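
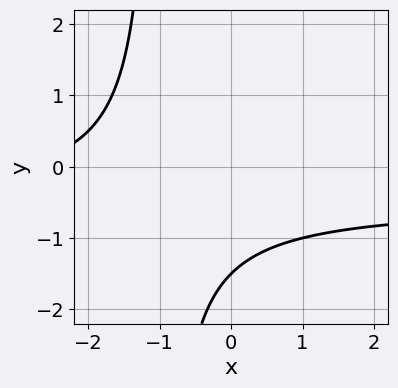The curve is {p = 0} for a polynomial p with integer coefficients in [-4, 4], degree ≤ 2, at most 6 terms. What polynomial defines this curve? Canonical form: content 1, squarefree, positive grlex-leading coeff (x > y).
2*x*y + x + 2*y + 3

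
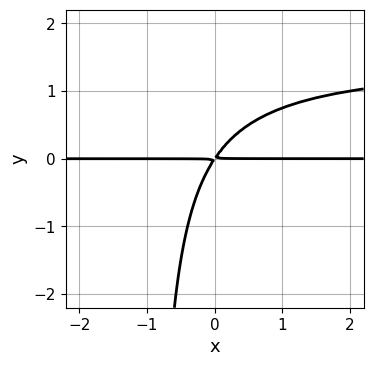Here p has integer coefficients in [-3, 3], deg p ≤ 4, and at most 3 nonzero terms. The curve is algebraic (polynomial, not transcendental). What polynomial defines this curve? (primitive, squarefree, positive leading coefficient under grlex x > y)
2*x*y^2 - 3*x*y + 2*y^2

First, degree: a generic line meets the curve in up to 3 points, so deg p = 3.
Next, observable constraints: every point of the x-axis in the box is on the curve.
Finally, assembling these constraints gives the stated polynomial.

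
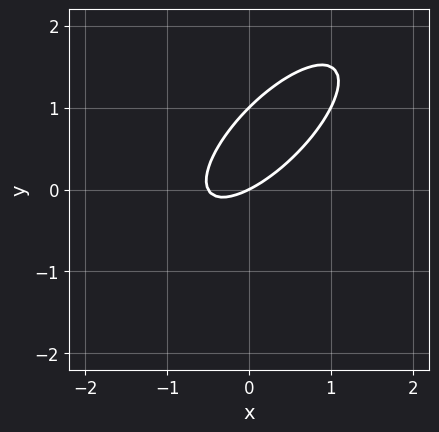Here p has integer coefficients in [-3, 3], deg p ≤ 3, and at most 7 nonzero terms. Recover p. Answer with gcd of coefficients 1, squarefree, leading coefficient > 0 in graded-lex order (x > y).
The degree is 2 — no degree-1 curve has this shape.
From the visible intercepts: the y-axis gridline crossings are at y ∈ {0, 1}; one x-axis crossing is at x = 0.
Solving for integer coefficients yields p as stated.

2*x^2 - 3*x*y + 2*y^2 + x - 2*y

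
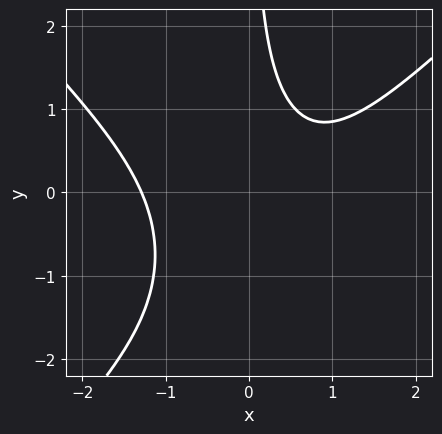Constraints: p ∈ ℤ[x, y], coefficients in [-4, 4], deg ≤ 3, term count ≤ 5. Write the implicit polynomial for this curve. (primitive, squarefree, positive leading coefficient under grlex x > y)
(a) The degree is 3 — no degree-2 curve has this shape.
(b) Observable constraints: it misses every integer gridline on the y-axis.
(c) These observations pin down the coefficients.

2*x^3 - 2*x*y^2 - 3*x*y - x + 3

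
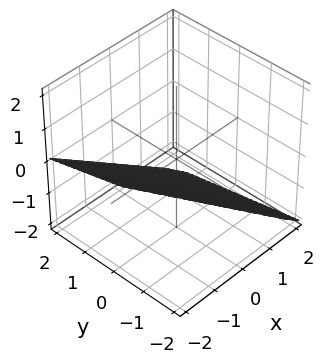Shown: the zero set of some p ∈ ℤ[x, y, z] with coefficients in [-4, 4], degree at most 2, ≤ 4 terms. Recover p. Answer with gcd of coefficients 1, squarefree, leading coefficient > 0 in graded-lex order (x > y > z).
2*x + y + 2*z + 2

1. The degree is 1 — the surface is flat (a plane).
2. Reading off the gridlines: one z-axis crossing is at z = -1; it crosses the y-axis at the gridline y = -2.
3. Assembling these constraints gives the stated polynomial. Check: (-1, 0, 0) on the x-axis lies on the surface, and p(-1, 0, 0) = 0. ✓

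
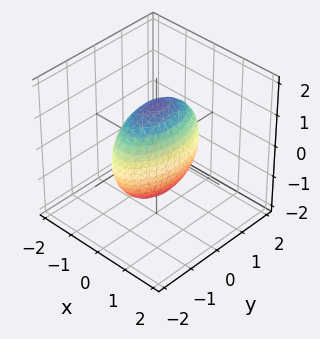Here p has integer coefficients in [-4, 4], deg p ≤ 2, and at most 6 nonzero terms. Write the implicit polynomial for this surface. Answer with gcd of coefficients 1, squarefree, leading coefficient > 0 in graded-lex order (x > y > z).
3*x^2 + y^2 + z^2 - 2

(a) deg p = 2. Bounded and convex; a quadric.
(b) Symmetries: it's symmetric under y → −y, forcing even powers of y; it's symmetric under x → −x, forcing even powers of x; the z ↦ −z reflection is a symmetry, so z appears only in even powers.
(c) Together with the visible shape, these determine p as stated.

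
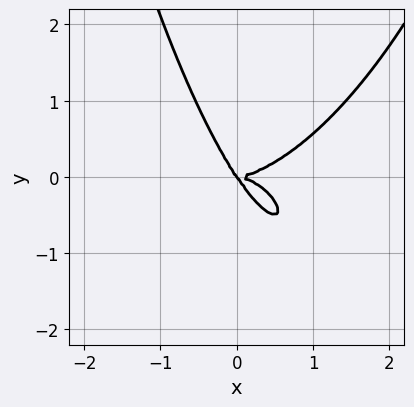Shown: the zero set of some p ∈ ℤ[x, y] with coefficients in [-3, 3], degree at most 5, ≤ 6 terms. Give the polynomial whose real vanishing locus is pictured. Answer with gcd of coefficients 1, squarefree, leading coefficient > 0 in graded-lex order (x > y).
x^4 + x^2*y^2 - 3*x*y^2 - 2*y^3

First, the degree is 4 — the shape is more complex than any degree-3 curve.
Next, checking where it meets the axes: one y-axis crossing is at y = 0; it meets the x-axis at x = 0 (among the integer gridlines).
Finally, putting this together gives p.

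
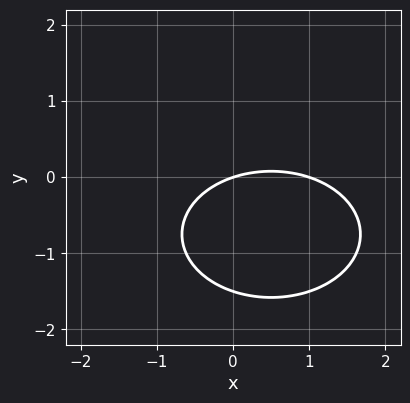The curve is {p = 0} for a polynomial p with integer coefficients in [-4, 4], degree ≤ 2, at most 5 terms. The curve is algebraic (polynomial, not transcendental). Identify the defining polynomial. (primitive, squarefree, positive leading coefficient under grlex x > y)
x^2 + 2*y^2 - x + 3*y

1. Degree: no degree-1 curve has this shape, so deg p = 2.
2. Reading off the gridlines: one y-axis crossing is at y = 0; the x-axis gridline crossings are at x ∈ {0, 1}.
3. Solving for integer coefficients yields p as stated.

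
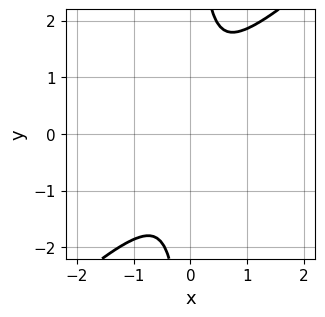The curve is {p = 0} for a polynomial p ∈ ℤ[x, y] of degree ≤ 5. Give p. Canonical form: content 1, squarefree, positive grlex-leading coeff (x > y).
deg p = 4.
Putting this together gives p.

3*x^2*y^2 - 3*x*y^3 + 2*x^2 + 2*y^2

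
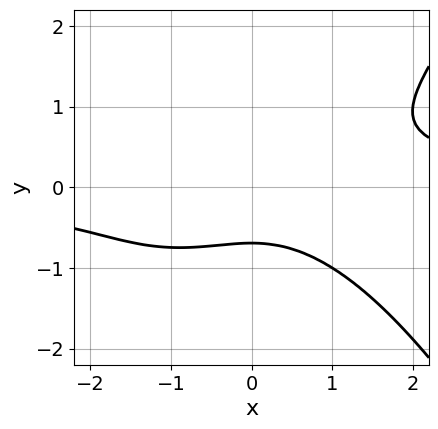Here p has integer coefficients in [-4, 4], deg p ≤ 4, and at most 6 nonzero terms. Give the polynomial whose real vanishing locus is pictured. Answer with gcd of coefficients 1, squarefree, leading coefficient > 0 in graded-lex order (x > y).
1. Degree: the shape is more complex than any degree-3 curve, so deg p = 4.
2. Reading off the gridlines: no x-intercept at any integer in the box.
3. The integer polynomial consistent with all of this is the stated p.

x^3*y - 3*y^3 - x^2 - 1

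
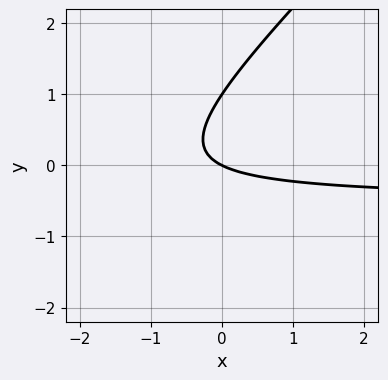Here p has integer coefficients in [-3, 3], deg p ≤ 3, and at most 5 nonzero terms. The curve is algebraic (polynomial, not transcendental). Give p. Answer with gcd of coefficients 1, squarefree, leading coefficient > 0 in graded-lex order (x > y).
The degree is 2 — no degree-1 curve has this shape.
Against the integer gridlines: among the integer gridlines, it crosses the y-axis at y ∈ {0, 1}; it crosses the x-axis at the gridline x = 0.
Matching integer coefficients to the picture gives p.

2*x*y - 2*y^2 + x + 2*y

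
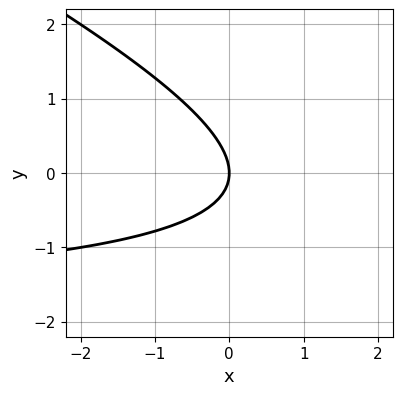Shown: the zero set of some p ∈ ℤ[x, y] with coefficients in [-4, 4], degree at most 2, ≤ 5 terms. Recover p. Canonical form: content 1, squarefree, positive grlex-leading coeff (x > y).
1. deg p = 2.
2. From the visible intercepts: it crosses the y-axis at the gridline y = 0; it crosses the x-axis at the gridline x = 0.
3. The integer polynomial consistent with all of this is the stated p.

x*y + 2*y^2 + 2*x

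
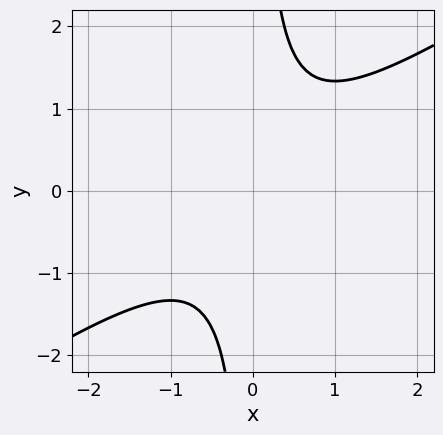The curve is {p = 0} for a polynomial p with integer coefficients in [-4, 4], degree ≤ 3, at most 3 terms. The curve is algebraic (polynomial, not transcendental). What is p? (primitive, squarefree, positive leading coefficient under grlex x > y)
2*x^2 - 3*x*y + 2

1. The degree is 2 — the shape is more complex than any degree-1 curve.
2. From the axis intercepts and sections: no x-intercept at any integer in the box; no y-intercept at any integer in the box.
3. Assembling these constraints gives the stated polynomial.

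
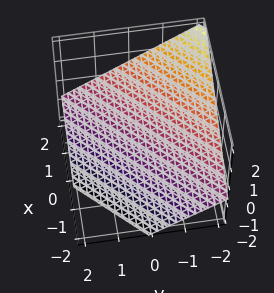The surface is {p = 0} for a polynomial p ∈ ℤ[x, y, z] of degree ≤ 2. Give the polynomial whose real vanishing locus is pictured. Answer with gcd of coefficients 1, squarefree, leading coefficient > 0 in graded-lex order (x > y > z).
2*x - 2*y - 3*z - 2

Degree: the surface is flat (a plane), so deg p = 1.
Observable constraints: it meets the x-axis at x = 1 (among the integer gridlines); it crosses the y-axis at the gridline y = -1.
Solving for integer coefficients yields p as stated.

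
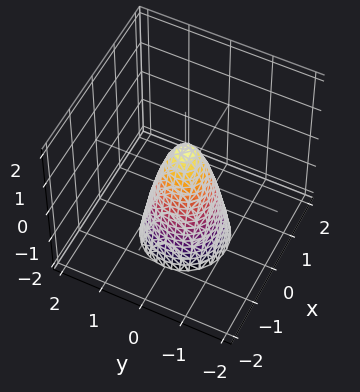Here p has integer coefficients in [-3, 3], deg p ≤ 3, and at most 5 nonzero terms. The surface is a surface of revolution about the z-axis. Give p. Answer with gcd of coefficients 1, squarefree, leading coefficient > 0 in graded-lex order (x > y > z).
3*x^2 + 3*y^2 + z - 1

(a) The degree is 2 — the shape is more complex than any degree-1 surface.
(b) Symmetries: rotational symmetry about the z-axis ⇒ p depends on x, y only through x² + y².
(c) Against the integer gridlines: it meets the z-axis at z = 1 (among the integer gridlines); a circular section at z = 0 has radius between 0 and 1.
(d) Assembling these constraints gives the stated polynomial.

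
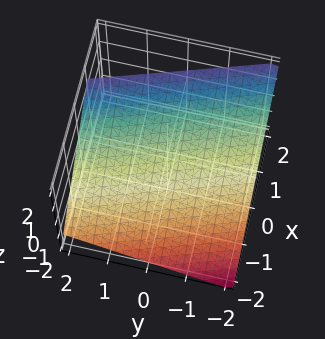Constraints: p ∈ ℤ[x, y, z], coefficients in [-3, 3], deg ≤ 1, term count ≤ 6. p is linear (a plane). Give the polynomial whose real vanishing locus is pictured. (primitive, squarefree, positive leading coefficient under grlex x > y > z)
3*x + y - 3*z + 2

First, the degree is 1 — every cross-section is a straight line — this is a plane.
Next, from the axis intercepts and sections: it crosses the y-axis at the gridline y = -2.
Finally, matching integer coefficients to the picture gives p.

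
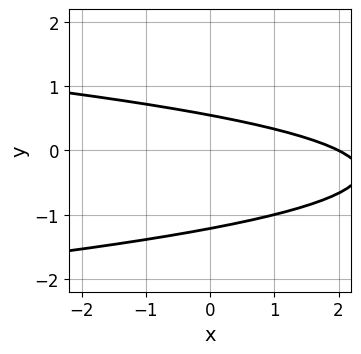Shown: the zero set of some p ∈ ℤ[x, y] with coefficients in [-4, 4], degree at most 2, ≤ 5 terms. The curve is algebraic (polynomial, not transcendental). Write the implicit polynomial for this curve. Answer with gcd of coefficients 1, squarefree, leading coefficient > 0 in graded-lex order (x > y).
3*y^2 + x + 2*y - 2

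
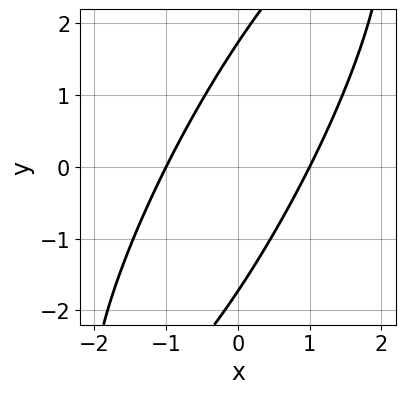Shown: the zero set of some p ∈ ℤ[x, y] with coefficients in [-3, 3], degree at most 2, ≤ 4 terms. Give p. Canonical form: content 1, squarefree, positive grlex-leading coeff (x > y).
3*x^2 - 3*x*y + y^2 - 3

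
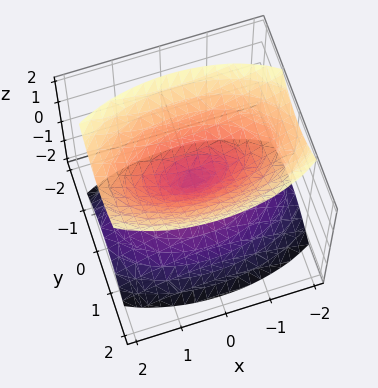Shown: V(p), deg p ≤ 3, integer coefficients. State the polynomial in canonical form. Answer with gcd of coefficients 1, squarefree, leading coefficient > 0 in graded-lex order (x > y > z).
x^2 + 3*y^2 - 2*z^2

There are 2 components.
Degree: a double cone through the origin; a quadric, so deg p = 2.
Symmetries: the x ↦ −x reflection is a symmetry, so x appears only in even powers; it's symmetric under y → −y, forcing even powers of y; it's symmetric under z → −z, forcing even powers of z.
Reading off the gridlines: one y-axis crossing is at y = 0; it meets the x-axis at x = 0 (among the integer gridlines).
Matching integer coefficients to the picture gives p.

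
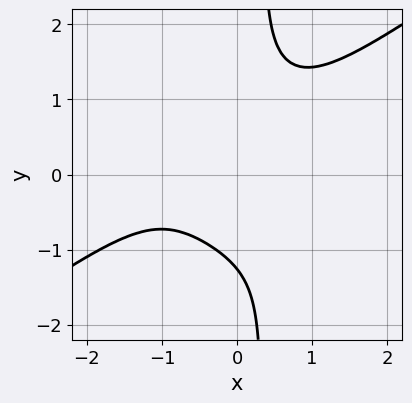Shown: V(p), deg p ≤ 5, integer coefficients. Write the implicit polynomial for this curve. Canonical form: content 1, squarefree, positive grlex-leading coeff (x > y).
1. The degree is 4 — the shape is more complex than any degree-3 curve.
2. From the visible intercepts: it misses every integer gridline on the x-axis.
3. Solving for integer coefficients yields p as stated.

x^4 - 3*x*y^3 + 2*x^2*y + y^3 + 2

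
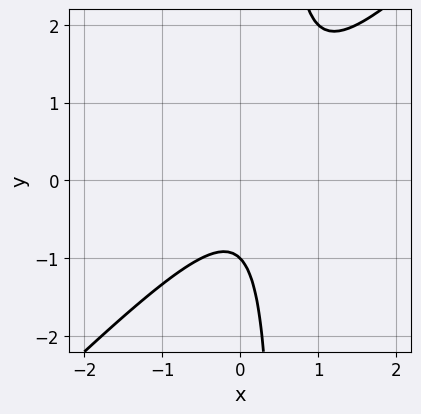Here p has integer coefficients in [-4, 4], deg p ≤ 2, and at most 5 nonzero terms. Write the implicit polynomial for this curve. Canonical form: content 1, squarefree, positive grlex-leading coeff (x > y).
deg p = 2. The shape is more complex than any degree-1 curve.
Reading off the gridlines: it meets the y-axis at y = -1 (among the integer gridlines); the curve avoids every integer x-axis point in the box.
Putting this together gives p.

2*x^2 - 2*x*y - x + y + 1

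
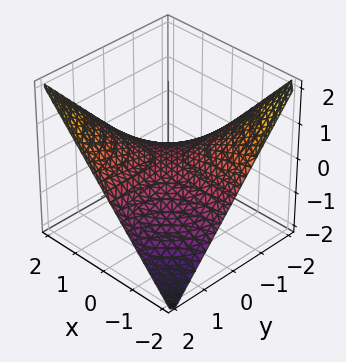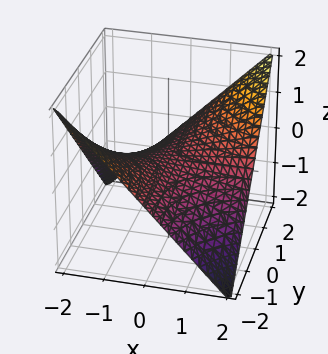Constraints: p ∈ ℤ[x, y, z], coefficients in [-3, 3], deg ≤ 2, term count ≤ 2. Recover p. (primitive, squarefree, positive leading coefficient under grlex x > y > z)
x*y - 2*z

First, deg p = 2. A hyperbolic paraboloid; a quadric.
Next, observable constraints: the visible y-axis segment lies entirely on the surface; the visible x-axis segment lies entirely on the surface.
Finally, matching integer coefficients to the picture gives p.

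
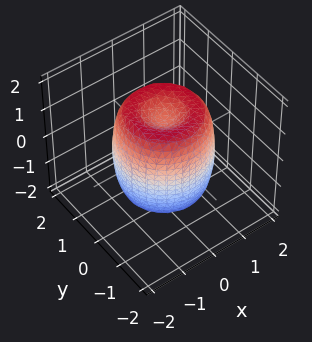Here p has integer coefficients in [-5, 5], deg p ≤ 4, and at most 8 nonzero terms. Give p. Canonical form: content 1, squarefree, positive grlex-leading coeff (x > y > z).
2*x^4 + 4*x^2*y^2 + 2*y^4 - 3*x^2 - 3*y^2 + z^2 - 1

(a) deg p = 4. A generic line meets the surface in up to 4 points.
(b) Symmetries: the z-axis is an axis of rotation, so x and y enter only as x² + y².
(c) Checking where it meets the axes: among the integer gridlines, it crosses the z-axis at z ∈ {-1, 1}; a circular section at z = 0 has radius between 1 and 2.
(d) Matching integer coefficients to the picture gives p.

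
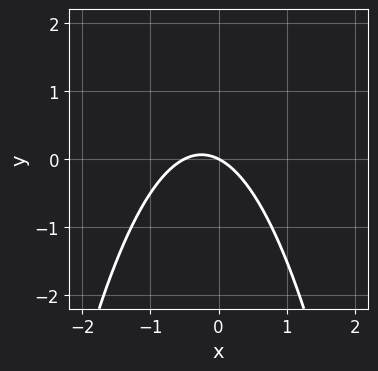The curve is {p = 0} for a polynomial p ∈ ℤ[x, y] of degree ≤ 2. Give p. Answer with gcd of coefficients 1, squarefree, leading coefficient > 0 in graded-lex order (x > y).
First, the degree is 2 — a generic line meets the curve in up to 2 points.
Then, from the visible intercepts: one y-axis crossing is at y = 0; one x-axis crossing is at x = 0.
Finally, matching integer coefficients to the picture gives p.

2*x^2 + x + 2*y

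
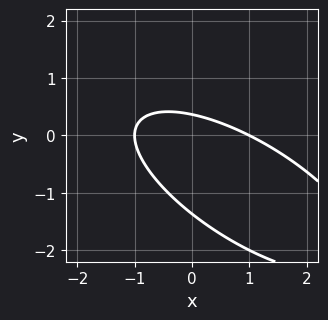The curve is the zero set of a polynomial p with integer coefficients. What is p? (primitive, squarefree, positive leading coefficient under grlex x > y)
x^2 + 2*x*y + 2*y^2 + 2*y - 1

(a) The degree is 2 — the shape is more complex than any degree-1 curve.
(b) From the visible intercepts: among the integer gridlines, it crosses the x-axis at x ∈ {-1, 1}.
(c) Together with the visible shape, these determine p as stated.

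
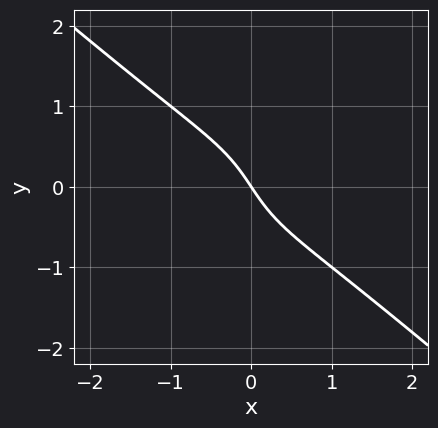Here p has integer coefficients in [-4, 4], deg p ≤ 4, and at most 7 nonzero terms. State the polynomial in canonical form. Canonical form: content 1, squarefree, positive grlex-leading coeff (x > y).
(a) The degree is 3 — the shape is more complex than any degree-2 curve.
(b) Observable constraints: one y-axis crossing is at y = 0; it crosses the x-axis at the gridline x = 0.
(c) Putting this together gives p.

2*x^3 - x*y^2 + 2*y^3 + 3*x + 2*y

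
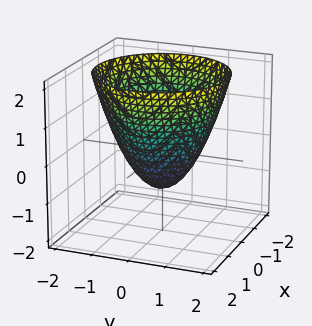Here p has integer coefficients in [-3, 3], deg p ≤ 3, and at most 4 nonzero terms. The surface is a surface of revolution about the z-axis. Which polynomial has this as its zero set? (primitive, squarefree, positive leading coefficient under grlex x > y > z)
First, degree: no degree-1 surface has this shape, so deg p = 2.
Next, symmetries: rotational symmetry about the z-axis ⇒ p depends on x, y only through x² + y².
Then, reading off the gridlines: the y-axis gridline crossings are at y ∈ {-1, 1}; among the integer gridlines, it crosses the x-axis at x ∈ {-1, 1}; it meets the z-axis at z = -1 (among the integer gridlines); a circular section at z = 2 has radius between 1 and 2.
Finally, solving for integer coefficients yields p as stated.

x^2 + y^2 - z - 1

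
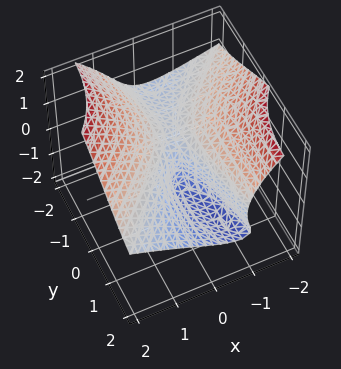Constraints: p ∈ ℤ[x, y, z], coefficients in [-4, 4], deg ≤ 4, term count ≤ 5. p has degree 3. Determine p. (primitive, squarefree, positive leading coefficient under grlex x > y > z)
3*x*y*z + y^2*z + 2*z^3 - 3*x^2 + y

First, degree: a generic line meets the surface in up to 3 points, so deg p = 3.
Next, from the visible intercepts: it meets the x-axis at x = 0 (among the integer gridlines); one z-axis crossing is at z = 0; it meets the y-axis at y = 0 (among the integer gridlines).
Finally, the integer polynomial consistent with all of this is the stated p.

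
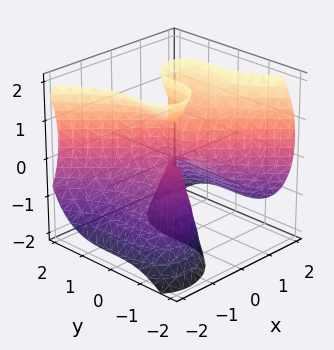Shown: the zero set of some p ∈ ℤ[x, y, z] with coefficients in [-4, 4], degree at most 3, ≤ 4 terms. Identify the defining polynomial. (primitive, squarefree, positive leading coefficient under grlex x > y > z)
x^3 - x*z^2 + y^3 + x*z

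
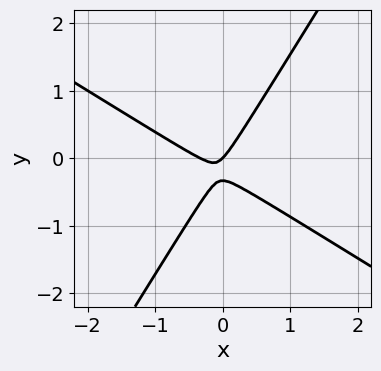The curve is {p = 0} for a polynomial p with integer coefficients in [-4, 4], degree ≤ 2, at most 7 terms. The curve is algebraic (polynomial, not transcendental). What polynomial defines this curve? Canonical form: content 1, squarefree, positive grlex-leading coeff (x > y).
First, the degree is 2 — the shape is more complex than any degree-1 curve.
Next, from the visible intercepts: one x-axis crossing is at x = 0; one y-axis crossing is at y = 0.
Finally, matching integer coefficients to the picture gives p.

3*x^2 + 3*x*y - 3*y^2 + x - y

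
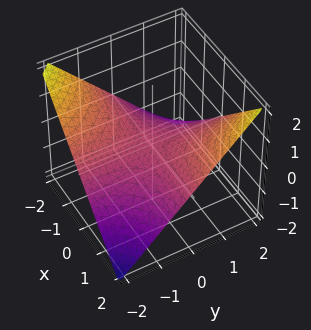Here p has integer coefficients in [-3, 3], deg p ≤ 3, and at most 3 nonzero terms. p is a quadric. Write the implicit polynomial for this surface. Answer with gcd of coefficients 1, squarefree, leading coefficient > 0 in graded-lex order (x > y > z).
x*y - 2*z

First, degree: a saddle surface; a quadric, so deg p = 2.
Next, from the axis intercepts and sections: one z-axis crossing is at z = 0; the visible x-axis segment lies entirely on the surface; the visible y-axis segment lies entirely on the surface.
Finally, assembling these constraints gives the stated polynomial.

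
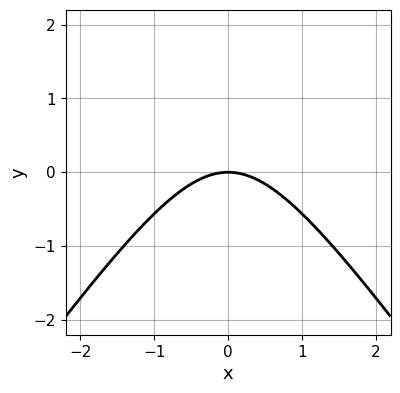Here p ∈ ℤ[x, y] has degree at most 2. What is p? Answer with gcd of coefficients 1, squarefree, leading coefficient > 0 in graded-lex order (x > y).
2*x^2 - y^2 + 3*y

(a) deg p = 2.
(b) Symmetries: the x ↦ −x reflection is a symmetry, so x appears only in even powers.
(c) From the axis intercepts and sections: it meets the x-axis at x = 0 (among the integer gridlines); one y-axis crossing is at y = 0.
(d) These observations pin down the coefficients.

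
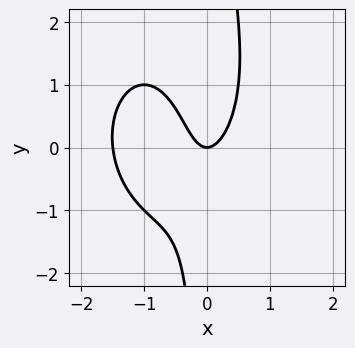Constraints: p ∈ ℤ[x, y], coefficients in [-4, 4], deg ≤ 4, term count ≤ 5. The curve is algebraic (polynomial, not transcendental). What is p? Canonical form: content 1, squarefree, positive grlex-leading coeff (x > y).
2*x^3 + x*y^2 + 3*x^2 - x*y - y

First, degree: a generic line meets the curve in up to 3 points, so deg p = 3.
Then, checking where it meets the axes: it meets the y-axis at y = 0 (among the integer gridlines); it meets the x-axis at x = 0 (among the integer gridlines).
Finally, assembling these constraints gives the stated polynomial.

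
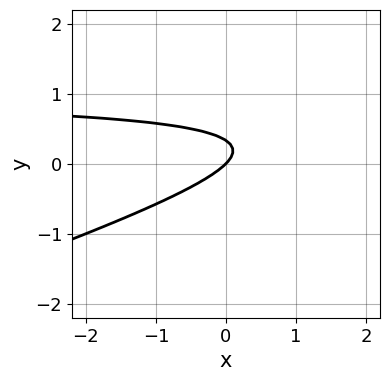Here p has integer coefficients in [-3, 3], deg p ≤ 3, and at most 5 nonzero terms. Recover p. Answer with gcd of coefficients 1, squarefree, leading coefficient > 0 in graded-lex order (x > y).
(a) deg p = 2.
(b) From the visible intercepts: it crosses the x-axis at the gridline x = 0; it crosses the y-axis at the gridline y = 0.
(c) These observations pin down the coefficients.

x*y - 3*y^2 - x + y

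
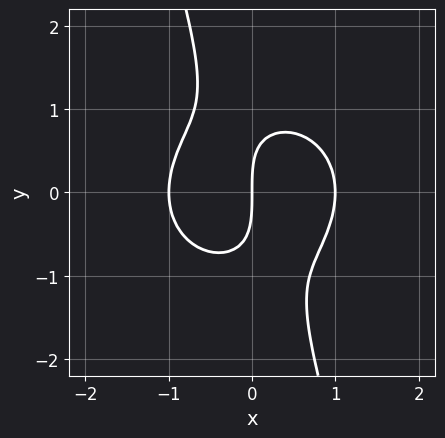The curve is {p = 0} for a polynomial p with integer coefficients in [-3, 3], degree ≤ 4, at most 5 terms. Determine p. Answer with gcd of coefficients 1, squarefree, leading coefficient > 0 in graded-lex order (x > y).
(a) Degree: the shape is more complex than any degree-2 curve, so deg p = 3.
(b) Observable constraints: one y-axis crossing is at y = 0; among the integer gridlines, it crosses the x-axis at x ∈ {-1, 0, 1}.
(c) Assembling these constraints gives the stated polynomial.

3*x^3 + 3*x*y^2 + y^3 - 3*x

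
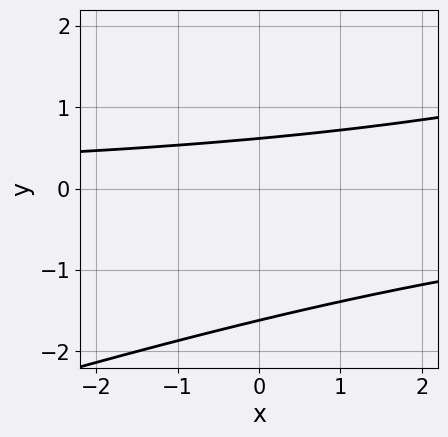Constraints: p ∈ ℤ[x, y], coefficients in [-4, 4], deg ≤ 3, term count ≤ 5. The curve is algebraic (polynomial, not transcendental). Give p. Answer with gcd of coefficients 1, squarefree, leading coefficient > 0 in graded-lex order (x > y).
x*y - 3*y^2 - 3*y + 3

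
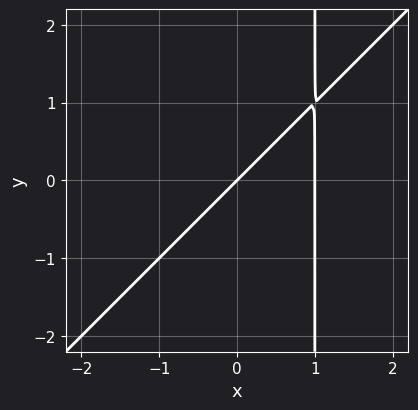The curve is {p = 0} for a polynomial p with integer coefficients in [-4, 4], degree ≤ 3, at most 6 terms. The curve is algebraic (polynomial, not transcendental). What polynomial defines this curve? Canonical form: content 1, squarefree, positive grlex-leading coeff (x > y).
x^2 - x*y - x + y

First, degree: the shape is more complex than any degree-1 curve, so deg p = 2.
Next, reading off the gridlines: it meets the y-axis at y = 0 (among the integer gridlines); the x-axis gridline crossings are at x ∈ {0, 1}.
Finally, the integer polynomial consistent with all of this is the stated p.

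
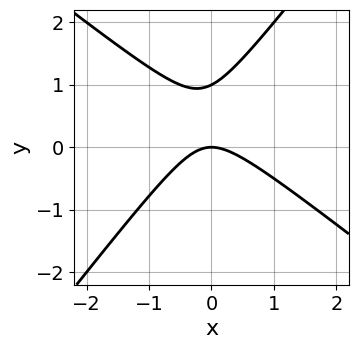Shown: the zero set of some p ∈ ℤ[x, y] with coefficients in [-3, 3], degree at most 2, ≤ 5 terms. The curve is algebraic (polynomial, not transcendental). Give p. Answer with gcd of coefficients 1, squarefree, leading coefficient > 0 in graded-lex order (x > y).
deg p = 2.
Observable constraints: it crosses the x-axis at the gridline x = 0; among the integer gridlines, it crosses the y-axis at y ∈ {0, 1}.
Matching integer coefficients to the picture gives p.

2*x^2 + x*y - 2*y^2 + 2*y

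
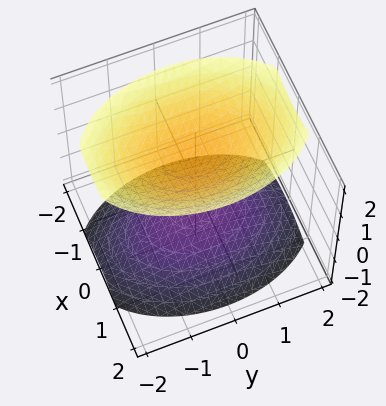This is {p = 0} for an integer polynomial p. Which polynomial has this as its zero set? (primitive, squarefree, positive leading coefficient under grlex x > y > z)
2*x^2 + y^2 - 2*z^2 + 3

(a) I count 2 distinct pieces. They look like related sheets of one shape, so recover p as a whole.
(b) deg p = 2. Two separate bowl-shaped sheets opening away from each other; a quadric.
(c) Symmetries: mirror symmetry z ↦ −z ⇒ only even powers of z; it's symmetric under x → −x, forcing even powers of x; mirror symmetry y ↦ −y ⇒ only even powers of y.
(d) From the visible intercepts: it misses every integer gridline on the y-axis; it misses every integer gridline on the x-axis.
(e) Matching integer coefficients to the picture gives p.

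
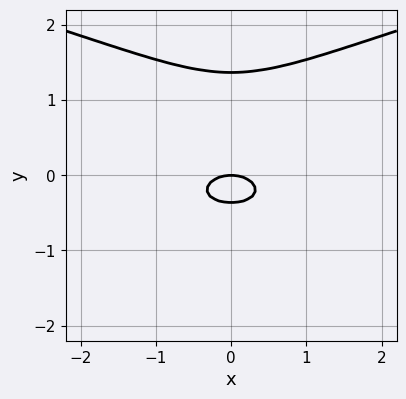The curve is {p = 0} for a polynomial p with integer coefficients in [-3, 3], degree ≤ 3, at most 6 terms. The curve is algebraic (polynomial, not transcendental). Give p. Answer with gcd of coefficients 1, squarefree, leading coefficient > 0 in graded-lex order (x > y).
First, degree: a generic line meets the curve in up to 3 points, so deg p = 3.
Then, symmetries: the x ↦ −x reflection is a symmetry, so x appears only in even powers.
Next, checking where it meets the axes: it meets the y-axis at y = 0 (among the integer gridlines); it crosses the x-axis at the gridline x = 0.
Finally, solving for integer coefficients yields p as stated.

2*y^3 - x^2 - 2*y^2 - y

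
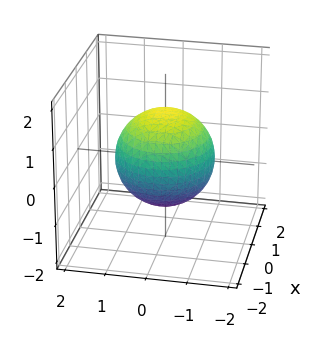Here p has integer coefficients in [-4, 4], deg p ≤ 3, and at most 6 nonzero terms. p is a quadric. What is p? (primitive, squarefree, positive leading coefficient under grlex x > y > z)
2*x^2 + 2*y^2 + 2*z^2 - 3

(a) Degree: bounded and convex; a quadric, so deg p = 2.
(b) Symmetries: the surface is invariant under rotation about z: p = q(x² + y², z); the z ↦ −z reflection is a symmetry, so z appears only in even powers.
(c) Checking where it meets the axes: a circular section at z = 0 has radius between 1 and 2.
(d) Fitting integer coefficients to these (and the overall shape) gives p.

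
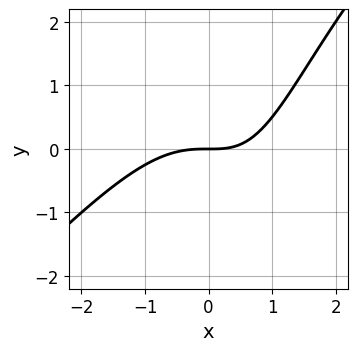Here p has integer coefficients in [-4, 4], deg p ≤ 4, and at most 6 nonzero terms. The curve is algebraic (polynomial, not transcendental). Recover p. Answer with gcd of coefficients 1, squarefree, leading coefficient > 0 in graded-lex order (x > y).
x^3 - x^2*y + x*y - 2*y

(a) The degree is 3 — the shape is more complex than any degree-2 curve.
(b) Against the integer gridlines: it meets the x-axis at x = 0 (among the integer gridlines); it crosses the y-axis at the gridline y = 0.
(c) Assembling these constraints gives the stated polynomial.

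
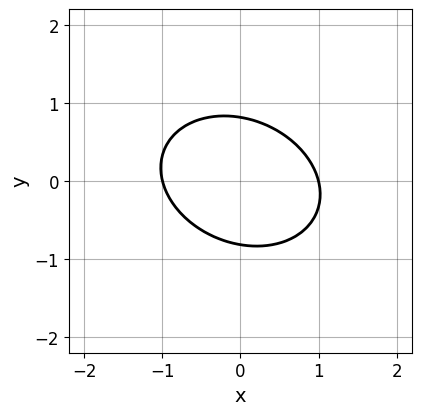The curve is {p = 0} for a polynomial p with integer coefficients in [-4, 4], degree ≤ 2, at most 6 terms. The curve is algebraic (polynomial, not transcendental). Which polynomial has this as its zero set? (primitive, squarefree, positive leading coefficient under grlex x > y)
(a) deg p = 2. A generic line meets the curve in up to 2 points.
(b) From the axis intercepts and sections: the x-axis gridline crossings are at x ∈ {-1, 1}.
(c) The integer polynomial consistent with all of this is the stated p.

2*x^2 + x*y + 3*y^2 - 2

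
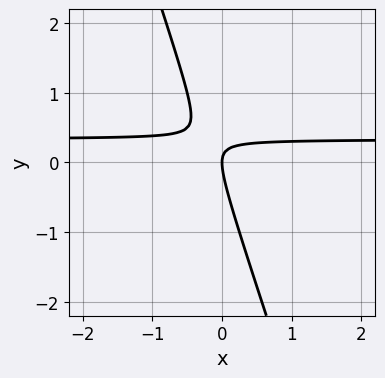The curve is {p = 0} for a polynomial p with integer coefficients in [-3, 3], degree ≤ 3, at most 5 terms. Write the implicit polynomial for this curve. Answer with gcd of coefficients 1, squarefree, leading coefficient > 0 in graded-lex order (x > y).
3*x*y + y^2 - x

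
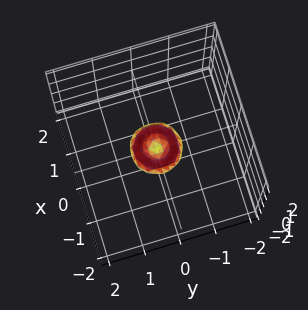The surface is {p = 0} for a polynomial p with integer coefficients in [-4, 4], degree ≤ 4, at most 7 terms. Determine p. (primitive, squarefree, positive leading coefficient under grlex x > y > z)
First, degree: the shape is more complex than any degree-3 surface, so deg p = 4.
Next, symmetries: rotational symmetry about the z-axis ⇒ p depends on x, y only through x² + y².
Next, reading off the gridlines: a circular section at z = 0 has radius between 0 and 1; it crosses the y-axis at the gridline y = 0; it crosses the z-axis at the gridline z = 0; one x-axis crossing is at x = 0.
Finally, solving for integer coefficients yields p as stated.

2*x^4 + 4*x^2*y^2 + 2*y^4 - x^2 - y^2 + 2*z^2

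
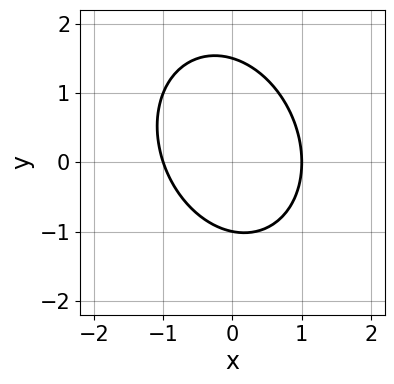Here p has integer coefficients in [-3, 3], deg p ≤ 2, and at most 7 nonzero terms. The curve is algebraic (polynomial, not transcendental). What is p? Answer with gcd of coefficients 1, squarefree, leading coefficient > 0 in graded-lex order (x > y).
3*x^2 + x*y + 2*y^2 - y - 3

The degree is 2 — the shape is more complex than any degree-1 curve.
From the visible intercepts: the x-axis gridline crossings are at x ∈ {-1, 1}; it crosses the y-axis at the gridline y = -1.
Putting this together gives p.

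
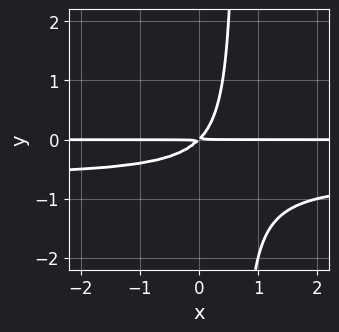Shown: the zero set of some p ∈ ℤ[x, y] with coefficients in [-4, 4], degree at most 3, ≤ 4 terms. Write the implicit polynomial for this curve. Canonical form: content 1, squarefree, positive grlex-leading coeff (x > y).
3*x*y^2 + 2*x*y - 2*y^2

1. deg p = 3. The shape is more complex than any degree-2 curve.
2. Checking where it meets the axes: the visible x-axis segment lies entirely on the curve.
3. Assembling these constraints gives the stated polynomial.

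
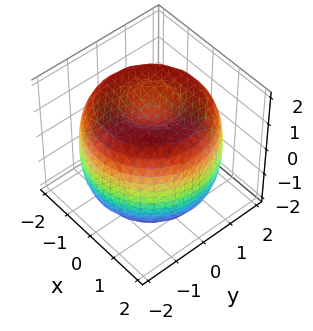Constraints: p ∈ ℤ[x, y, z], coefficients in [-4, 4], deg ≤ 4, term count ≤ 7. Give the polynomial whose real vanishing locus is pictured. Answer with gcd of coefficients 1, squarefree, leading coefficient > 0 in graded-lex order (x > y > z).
deg p = 4. No degree-3 surface has this shape.
By symmetry, the surface is invariant under rotation about z: p = q(x² + y², z).
Against the integer gridlines: a circular section at z = 0 has radius between 1 and 2.
Putting this together gives p.

x^4 + 2*x^2*y^2 + y^4 - 3*x^2 - 3*y^2 + 2*z^2 - 3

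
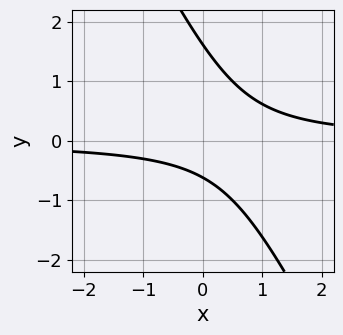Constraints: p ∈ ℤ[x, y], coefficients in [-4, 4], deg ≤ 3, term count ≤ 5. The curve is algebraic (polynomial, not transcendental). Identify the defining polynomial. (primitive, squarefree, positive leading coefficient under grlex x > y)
2*x*y + y^2 - y - 1

deg p = 2.
From the axis intercepts and sections: no x-intercept at any integer in the box.
Assembling these constraints gives the stated polynomial.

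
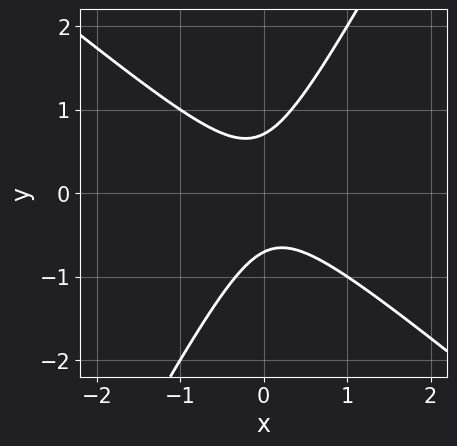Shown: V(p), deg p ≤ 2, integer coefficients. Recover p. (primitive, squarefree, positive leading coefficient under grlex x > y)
3*x^2 + 2*x*y - 2*y^2 + 1

1. Degree: no degree-1 curve has this shape, so deg p = 2.
2. Checking where it meets the axes: the curve avoids every integer x-axis point in the box.
3. The integer polynomial consistent with all of this is the stated p.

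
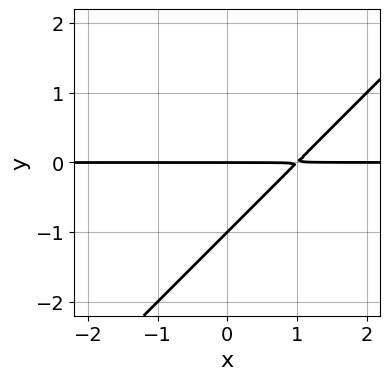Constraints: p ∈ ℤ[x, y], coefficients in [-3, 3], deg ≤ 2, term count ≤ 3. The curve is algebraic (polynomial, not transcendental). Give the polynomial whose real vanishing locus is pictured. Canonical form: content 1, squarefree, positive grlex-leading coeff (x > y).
x*y - y^2 - y

(a) Degree: a generic line meets the curve in up to 2 points, so deg p = 2.
(b) Reading off the gridlines: every point of the x-axis in the box is on the curve; the y-axis gridline crossings are at y ∈ {-1, 0}.
(c) These observations pin down the coefficients.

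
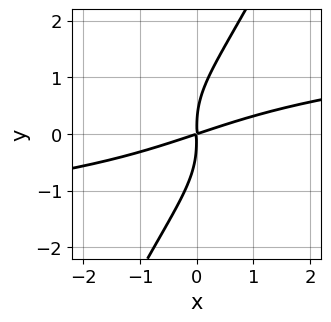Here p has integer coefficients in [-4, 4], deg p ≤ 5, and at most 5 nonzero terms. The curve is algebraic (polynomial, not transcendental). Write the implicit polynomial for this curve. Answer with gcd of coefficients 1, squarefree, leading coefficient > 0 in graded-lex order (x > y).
2*x*y^3 - y^4 - x^2 + 3*x*y

(a) deg p = 4. A generic line meets the curve in up to 4 points.
(b) Putting this together gives p.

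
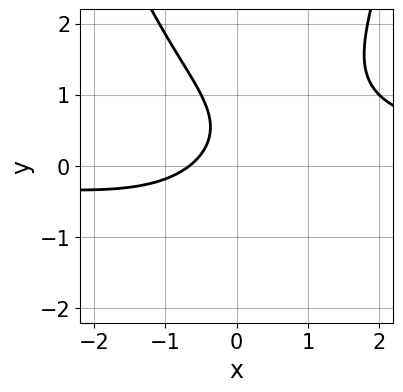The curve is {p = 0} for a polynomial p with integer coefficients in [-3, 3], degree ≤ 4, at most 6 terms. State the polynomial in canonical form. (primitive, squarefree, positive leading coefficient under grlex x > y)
2*x^2*y - 3*y^2 - 3*x + 3*y - 2

(a) The degree is 3 — no degree-2 curve has this shape.
(b) Reading off the gridlines: it misses every integer gridline on the y-axis.
(c) These observations pin down the coefficients.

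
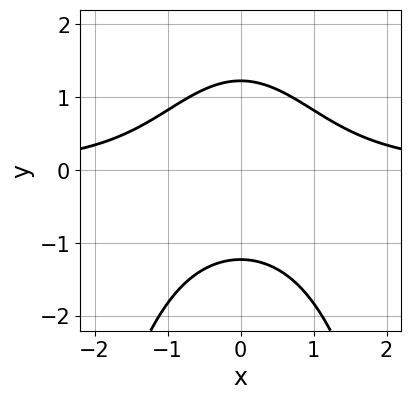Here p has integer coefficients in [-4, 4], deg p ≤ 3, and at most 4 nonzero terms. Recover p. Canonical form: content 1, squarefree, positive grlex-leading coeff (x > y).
2*x^2*y + 2*y^2 - 3

Degree: a generic line meets the curve in up to 3 points, so deg p = 3.
Symmetries: the x ↦ −x reflection is a symmetry, so x appears only in even powers.
From the axis intercepts and sections: it misses every integer gridline on the x-axis.
The integer polynomial consistent with all of this is the stated p.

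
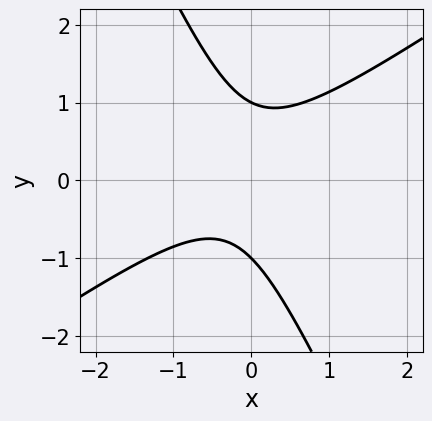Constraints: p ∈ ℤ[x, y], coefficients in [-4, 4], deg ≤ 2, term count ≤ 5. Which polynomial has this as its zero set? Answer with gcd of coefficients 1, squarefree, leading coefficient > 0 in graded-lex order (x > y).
3*x^2 - 3*x*y - 2*y^2 + x + 2

(a) Degree: a generic line meets the curve in up to 2 points, so deg p = 2.
(b) Checking where it meets the axes: no x-intercept at any integer in the box; the y-axis gridline crossings are at y ∈ {-1, 1}.
(c) Assembling these constraints gives the stated polynomial.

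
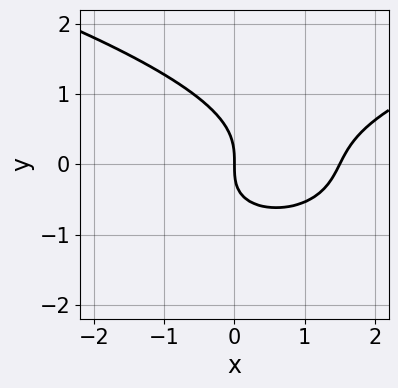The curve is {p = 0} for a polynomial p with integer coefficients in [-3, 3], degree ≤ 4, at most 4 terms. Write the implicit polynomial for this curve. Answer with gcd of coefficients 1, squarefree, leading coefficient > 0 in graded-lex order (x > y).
First, deg p = 3. The shape is more complex than any degree-2 curve.
Then, reading off the gridlines: it crosses the x-axis at the gridline x = 0; it crosses the y-axis at the gridline y = 0.
Finally, together with the visible shape, these determine p as stated.

3*y^3 - 2*x^2 + x*y + 3*x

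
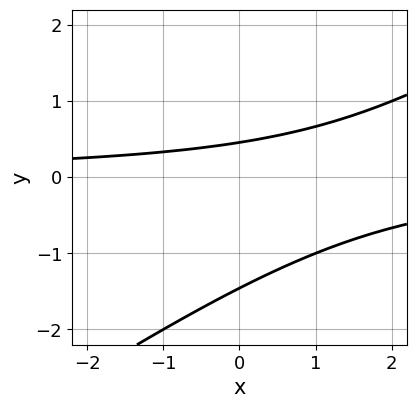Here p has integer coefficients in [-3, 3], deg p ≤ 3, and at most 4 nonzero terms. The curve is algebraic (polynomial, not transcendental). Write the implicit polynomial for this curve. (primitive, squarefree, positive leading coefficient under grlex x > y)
2*x*y - 3*y^2 - 3*y + 2

Degree: a generic line meets the curve in up to 2 points, so deg p = 2.
Checking where it meets the axes: the curve avoids every integer x-axis point in the box.
Fitting integer coefficients to these (and the overall shape) gives p.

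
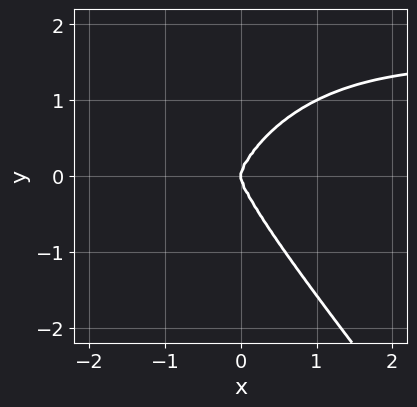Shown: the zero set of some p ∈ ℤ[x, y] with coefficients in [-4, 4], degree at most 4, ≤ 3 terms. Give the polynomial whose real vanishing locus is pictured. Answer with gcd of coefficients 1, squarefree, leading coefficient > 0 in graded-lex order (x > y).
2*x^3*y + y^4 - 3*x^3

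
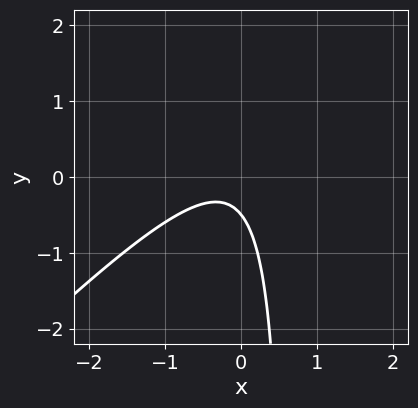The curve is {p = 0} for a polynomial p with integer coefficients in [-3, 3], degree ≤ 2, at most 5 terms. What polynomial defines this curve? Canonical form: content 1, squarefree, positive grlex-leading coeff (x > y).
deg p = 2.
Against the integer gridlines: no x-intercept at any integer in the box.
Assembling these constraints gives the stated polynomial.

3*x^2 - 3*x*y + x + 2*y + 1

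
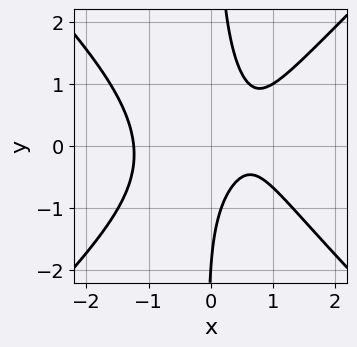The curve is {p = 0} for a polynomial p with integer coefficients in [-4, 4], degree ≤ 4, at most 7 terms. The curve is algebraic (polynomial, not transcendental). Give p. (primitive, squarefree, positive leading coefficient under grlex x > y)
1. Degree: no degree-2 curve has this shape, so deg p = 3.
2. Against the integer gridlines: it crosses the y-axis at the gridline y = -2.
3. Solving for integer coefficients yields p as stated.

3*x^3 - 3*x*y^2 - 3*x + y + 2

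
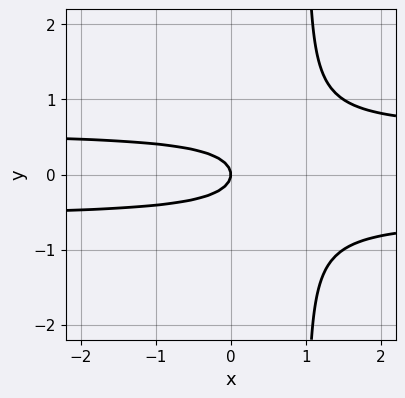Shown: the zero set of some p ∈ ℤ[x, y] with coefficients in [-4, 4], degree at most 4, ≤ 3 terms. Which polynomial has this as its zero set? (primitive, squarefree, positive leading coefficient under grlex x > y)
3*x*y^2 - 3*y^2 - x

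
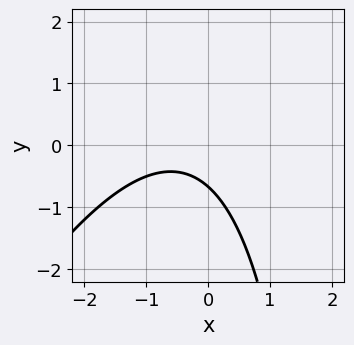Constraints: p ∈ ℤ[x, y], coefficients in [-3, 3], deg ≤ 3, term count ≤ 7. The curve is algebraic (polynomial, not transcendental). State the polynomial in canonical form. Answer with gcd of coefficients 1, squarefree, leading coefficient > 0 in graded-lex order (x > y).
(a) Degree: a generic line meets the curve in up to 2 points, so deg p = 2.
(b) Against the integer gridlines: no x-intercept at any integer in the box.
(c) Putting this together gives p.

2*x^2 - x*y + 2*x + 3*y + 2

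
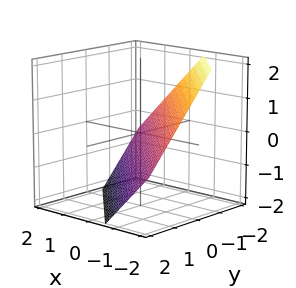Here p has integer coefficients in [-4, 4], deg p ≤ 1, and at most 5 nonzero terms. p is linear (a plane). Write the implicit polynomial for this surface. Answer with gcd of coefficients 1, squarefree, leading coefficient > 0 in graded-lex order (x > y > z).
3*x + 3*y + 3*z + 2

First, the degree is 1 — the surface is flat (a plane).
Finally, solving for integer coefficients yields p as stated.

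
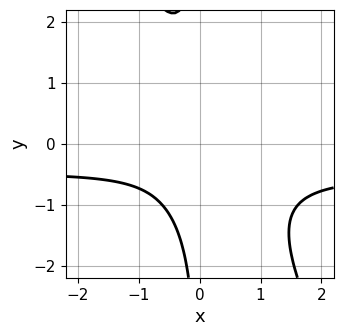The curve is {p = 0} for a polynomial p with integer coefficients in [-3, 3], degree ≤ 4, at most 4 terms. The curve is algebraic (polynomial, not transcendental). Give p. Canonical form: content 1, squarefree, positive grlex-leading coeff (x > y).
1. deg p = 3.
2. Against the integer gridlines: the curve avoids every integer y-axis point in the box; no x-intercept at any integer in the box.
3. Together with the visible shape, these determine p as stated.

2*x^2*y + x*y^2 + x^2 + 1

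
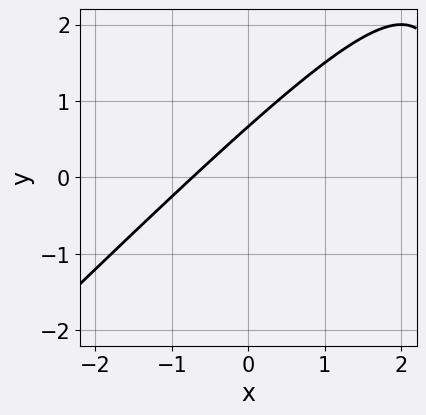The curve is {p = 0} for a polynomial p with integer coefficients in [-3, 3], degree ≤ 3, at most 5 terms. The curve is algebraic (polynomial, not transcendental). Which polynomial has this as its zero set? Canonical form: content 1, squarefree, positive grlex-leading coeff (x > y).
First, degree: the shape is more complex than any degree-1 curve, so deg p = 2.
Finally, solving for integer coefficients yields p as stated.

x^2 - x*y - 2*x + 3*y - 2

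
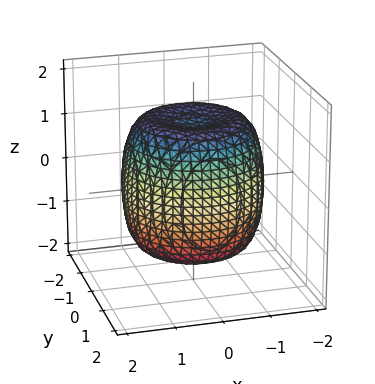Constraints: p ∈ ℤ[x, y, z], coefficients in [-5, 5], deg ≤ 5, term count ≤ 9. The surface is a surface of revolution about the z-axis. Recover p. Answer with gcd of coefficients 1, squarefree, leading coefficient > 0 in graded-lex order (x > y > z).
2*x^4 + 4*x^2*y^2 + 2*y^4 - 3*x^2 - 3*y^2 + 2*z^2 - 3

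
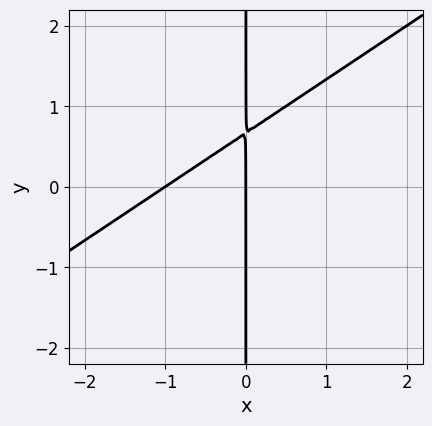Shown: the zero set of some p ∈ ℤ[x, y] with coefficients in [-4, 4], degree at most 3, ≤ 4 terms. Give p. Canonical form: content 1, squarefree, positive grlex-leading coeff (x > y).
First, deg p = 2. The shape is more complex than any degree-1 curve.
Then, against the integer gridlines: every point of the y-axis in the box is on the curve; among the integer gridlines, it crosses the x-axis at x ∈ {-1, 0}.
Finally, together with the visible shape, these determine p as stated.

2*x^2 - 3*x*y + 2*x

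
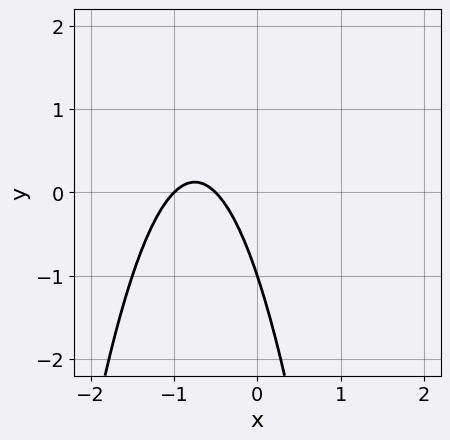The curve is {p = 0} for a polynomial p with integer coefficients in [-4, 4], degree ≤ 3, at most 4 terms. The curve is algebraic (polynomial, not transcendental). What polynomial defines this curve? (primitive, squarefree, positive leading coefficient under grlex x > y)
1. The degree is 2 — the shape is more complex than any degree-1 curve.
2. Checking where it meets the axes: it meets the x-axis at x = -1 (among the integer gridlines); one y-axis crossing is at y = -1.
3. Matching integer coefficients to the picture gives p.

2*x^2 + 3*x + y + 1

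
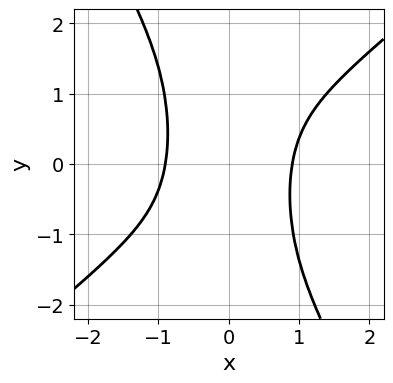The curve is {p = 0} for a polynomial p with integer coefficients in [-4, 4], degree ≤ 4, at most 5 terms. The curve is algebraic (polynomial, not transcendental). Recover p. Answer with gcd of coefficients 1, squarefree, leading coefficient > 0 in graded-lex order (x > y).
3*x^4 - 2*x^3*y - 2*x^2*y^2 - 2

(a) Degree: a generic line meets the curve in up to 4 points, so deg p = 4.
(b) From the visible intercepts: the curve avoids every integer y-axis point in the box.
(c) Fitting integer coefficients to these (and the overall shape) gives p.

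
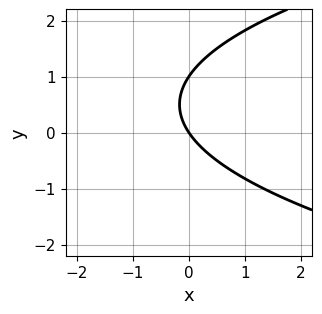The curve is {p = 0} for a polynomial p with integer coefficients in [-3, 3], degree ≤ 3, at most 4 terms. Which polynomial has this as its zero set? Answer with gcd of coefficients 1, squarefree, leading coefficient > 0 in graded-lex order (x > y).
2*y^2 - 3*x - 2*y

(a) The degree is 2 — the shape is more complex than any degree-1 curve.
(b) Against the integer gridlines: it meets the x-axis at x = 0 (among the integer gridlines); among the integer gridlines, it crosses the y-axis at y ∈ {0, 1}.
(c) Matching integer coefficients to the picture gives p.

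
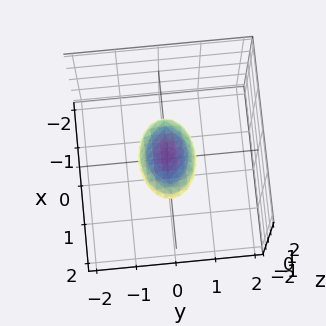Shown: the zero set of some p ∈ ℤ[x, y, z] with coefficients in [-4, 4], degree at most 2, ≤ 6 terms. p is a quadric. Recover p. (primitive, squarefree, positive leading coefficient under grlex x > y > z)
(a) Degree: a closed, bounded, convex surface; a quadric, so deg p = 2.
(b) Symmetries: mirror symmetry y ↦ −y ⇒ only even powers of y; it's symmetric under x → −x, forcing even powers of x; it's symmetric under z → −z, forcing even powers of z.
(c) From the axis intercepts and sections: among the integer gridlines, it crosses the x-axis at x ∈ {-1, 1}.
(d) Assembling these constraints gives the stated polynomial.

x^2 + 2*y^2 + 3*z^2 - 1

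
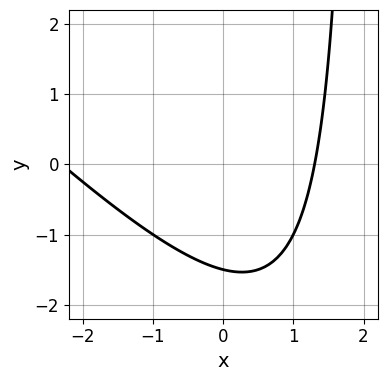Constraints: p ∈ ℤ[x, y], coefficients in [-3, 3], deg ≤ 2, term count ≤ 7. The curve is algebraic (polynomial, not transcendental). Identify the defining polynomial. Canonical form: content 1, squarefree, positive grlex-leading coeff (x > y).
x^2 + x*y + x - 2*y - 3

(a) Degree: no degree-1 curve has this shape, so deg p = 2.
(b) The integer polynomial consistent with all of this is the stated p.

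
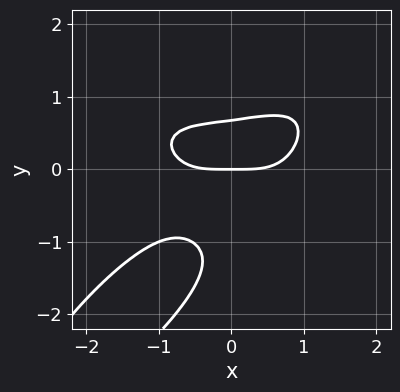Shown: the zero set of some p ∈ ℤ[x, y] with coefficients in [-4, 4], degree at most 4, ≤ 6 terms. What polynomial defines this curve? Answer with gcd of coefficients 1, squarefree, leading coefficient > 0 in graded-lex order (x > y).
x^4 - 2*x*y^3 + 2*y^4 + 3*y^3 - 2*y

(a) deg p = 4.
(b) Reading off the gridlines: it meets the x-axis at x = 0 (among the integer gridlines); it crosses the y-axis at the gridline y = 0.
(c) Fitting integer coefficients to these (and the overall shape) gives p.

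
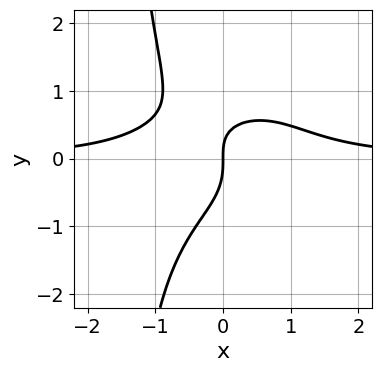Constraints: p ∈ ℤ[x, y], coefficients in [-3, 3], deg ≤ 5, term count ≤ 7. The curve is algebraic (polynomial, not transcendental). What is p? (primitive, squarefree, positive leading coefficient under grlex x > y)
3*x^3*y + 2*x*y^3 + 3*y^3 + 2*x*y - 3*x

First, the degree is 4 — no degree-3 curve has this shape.
Then, from the axis intercepts and sections: it crosses the x-axis at the gridline x = 0; one y-axis crossing is at y = 0.
Finally, fitting integer coefficients to these (and the overall shape) gives p.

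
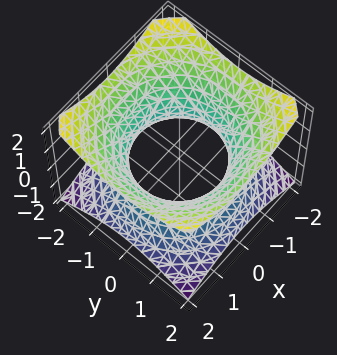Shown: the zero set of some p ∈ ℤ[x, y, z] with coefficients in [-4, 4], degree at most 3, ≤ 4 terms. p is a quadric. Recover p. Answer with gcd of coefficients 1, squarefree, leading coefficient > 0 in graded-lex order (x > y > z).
1. The degree is 2 — one connected sheet with a waist; a quadric.
2. Symmetries: the z-axis is an axis of rotation, so x and y enter only as x² + y²; it's symmetric under z → −z, forcing even powers of z.
3. Observable constraints: a circular section at z = -1 has radius between 1 and 2; the surface avoids every integer z-axis point in the box.
4. Fitting integer coefficients to these (and the overall shape) gives p.

2*x^2 + 2*y^2 - 3*z^2 - 3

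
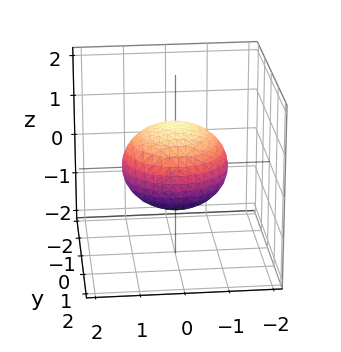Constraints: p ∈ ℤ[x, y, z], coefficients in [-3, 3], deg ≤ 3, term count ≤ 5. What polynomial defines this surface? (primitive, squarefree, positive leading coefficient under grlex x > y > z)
2*x^2 + 2*y^2 + 3*z^2 - 3

1. The degree is 2 — a closed, bounded, convex surface; a quadric.
2. By symmetry, the z-axis is an axis of rotation, so x and y enter only as x² + y²; mirror symmetry z ↦ −z ⇒ only even powers of z.
3. From the axis intercepts and sections: the z-axis gridline crossings are at z ∈ {-1, 1}; a circular section at z = 0 has radius between 1 and 2.
4. Fitting integer coefficients to these (and the overall shape) gives p.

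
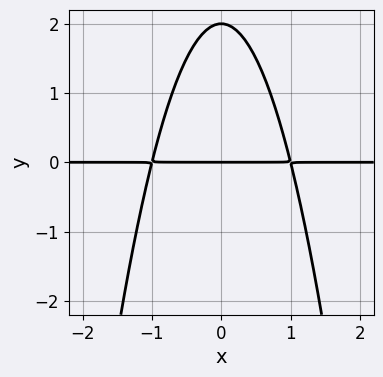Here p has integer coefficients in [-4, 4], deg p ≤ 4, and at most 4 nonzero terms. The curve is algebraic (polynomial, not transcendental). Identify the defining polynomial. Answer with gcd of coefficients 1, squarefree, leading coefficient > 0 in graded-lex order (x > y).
2*x^2*y + y^2 - 2*y

(a) The degree is 3 — the shape is more complex than any degree-2 curve.
(b) Symmetries: mirror symmetry x ↦ −x ⇒ only even powers of x.
(c) From the visible intercepts: among the integer gridlines, it crosses the y-axis at y ∈ {0, 2}; the visible x-axis segment lies entirely on the curve.
(d) Fitting integer coefficients to these (and the overall shape) gives p.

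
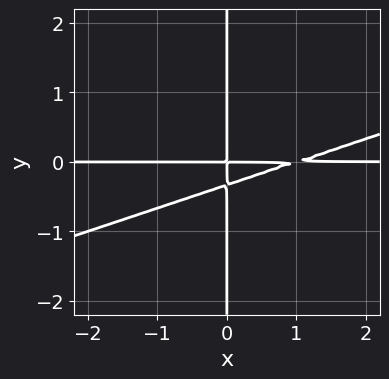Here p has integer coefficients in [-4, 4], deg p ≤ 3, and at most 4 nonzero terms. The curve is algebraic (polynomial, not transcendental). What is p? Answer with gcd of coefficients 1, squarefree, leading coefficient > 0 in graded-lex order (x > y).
x^2*y - 3*x*y^2 - x*y

Degree: no degree-2 curve has this shape, so deg p = 3.
Checking where it meets the axes: every point of the y-axis in the box is on the curve; the visible x-axis segment lies entirely on the curve.
These observations pin down the coefficients.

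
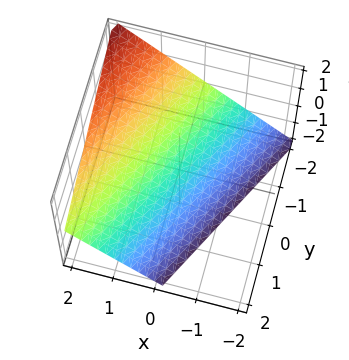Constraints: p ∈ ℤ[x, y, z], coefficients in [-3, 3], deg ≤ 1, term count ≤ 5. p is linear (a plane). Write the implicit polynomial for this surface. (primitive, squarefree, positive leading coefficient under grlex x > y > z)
2*x - y - 2*z - 2

deg p = 1. Every cross-section is a straight line — this is a plane.
Observable constraints: one x-axis crossing is at x = 1; it meets the y-axis at y = -2 (among the integer gridlines).
These observations pin down the coefficients. Check: (0, 0, -1) on the z-axis lies on the surface, and p(0, 0, -1) = 0. ✓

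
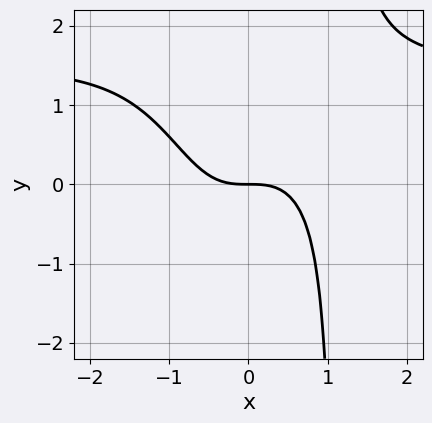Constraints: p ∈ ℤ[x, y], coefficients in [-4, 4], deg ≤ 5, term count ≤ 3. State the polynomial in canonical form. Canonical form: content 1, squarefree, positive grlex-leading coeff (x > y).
2*x^3*y - 3*x^3 - 3*y

The degree is 4 — the shape is more complex than any degree-3 curve.
Reading off the gridlines: it crosses the x-axis at the gridline x = 0; it crosses the y-axis at the gridline y = 0.
Together with the visible shape, these determine p as stated.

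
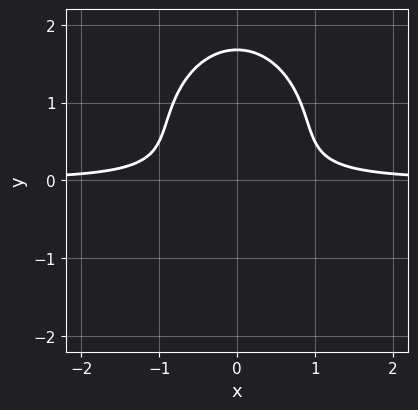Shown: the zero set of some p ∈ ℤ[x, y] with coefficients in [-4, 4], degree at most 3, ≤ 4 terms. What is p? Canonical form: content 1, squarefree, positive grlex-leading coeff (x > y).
3*x^2*y + 2*y^3 - 3*y^2 - 1

deg p = 3. A generic line meets the curve in up to 3 points.
Symmetries: it's symmetric under x → −x, forcing even powers of x.
From the axis intercepts and sections: the curve avoids every integer x-axis point in the box.
Together with the visible shape, these determine p as stated.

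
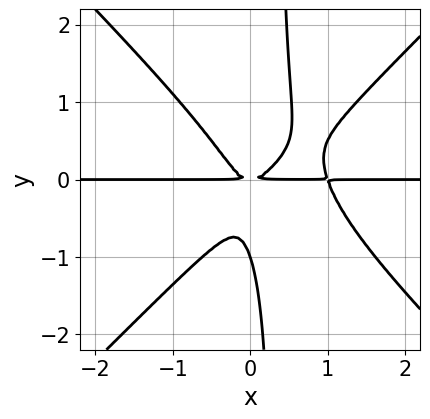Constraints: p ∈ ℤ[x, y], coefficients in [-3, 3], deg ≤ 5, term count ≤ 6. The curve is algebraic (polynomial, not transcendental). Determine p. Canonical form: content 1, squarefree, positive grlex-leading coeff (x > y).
The degree is 4 — the shape is more complex than any degree-3 curve.
Reading off the gridlines: one y-axis crossing is at y = -1; every point of the x-axis in the box is on the curve.
Assembling these constraints gives the stated polynomial.

3*x^3*y - 3*x*y^3 - 3*x^2*y + y^3 + y^2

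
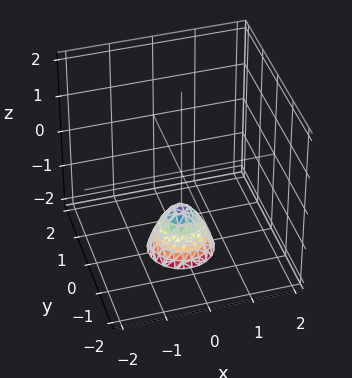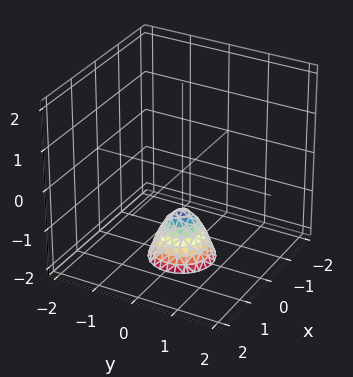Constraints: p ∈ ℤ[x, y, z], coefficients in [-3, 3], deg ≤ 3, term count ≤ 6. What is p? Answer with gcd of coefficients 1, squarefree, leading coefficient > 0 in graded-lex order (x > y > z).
1. Degree: no degree-1 surface has this shape, so deg p = 2.
2. Symmetry: every cross-section ⟂ z is a circle, so x, y appear only via x² + y².
3. Reading off the gridlines: it meets the z-axis at z = -1 (among the integer gridlines); no y-intercept at any integer in the box.
4. Putting this together gives p.

2*x^2 + 2*y^2 + z + 1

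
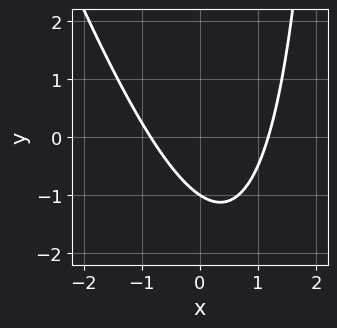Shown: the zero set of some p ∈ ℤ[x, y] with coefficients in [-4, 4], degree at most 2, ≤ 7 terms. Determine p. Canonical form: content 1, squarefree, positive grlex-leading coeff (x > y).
(a) deg p = 2. A generic line meets the curve in up to 2 points.
(b) Observable constraints: one y-axis crossing is at y = -1.
(c) Assembling these constraints gives the stated polynomial.

3*x^2 + x*y - x - 3*y - 3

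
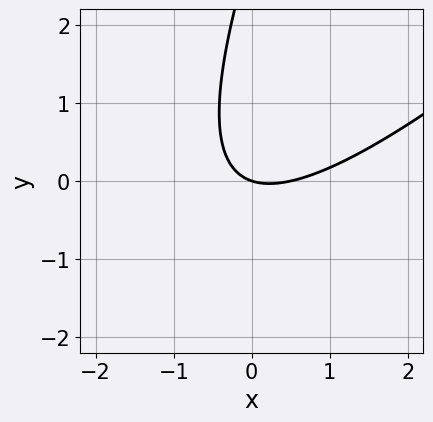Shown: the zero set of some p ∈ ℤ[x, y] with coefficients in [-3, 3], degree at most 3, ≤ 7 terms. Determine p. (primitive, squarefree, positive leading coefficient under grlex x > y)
2*x^2 - 3*x*y + y^2 - x - 3*y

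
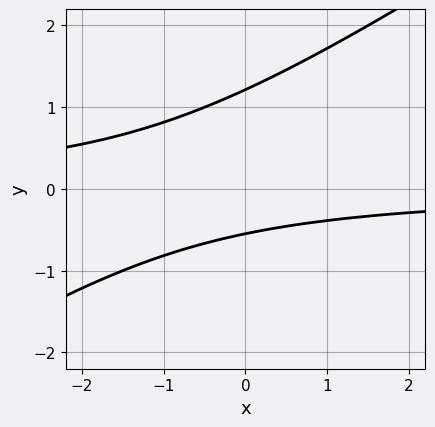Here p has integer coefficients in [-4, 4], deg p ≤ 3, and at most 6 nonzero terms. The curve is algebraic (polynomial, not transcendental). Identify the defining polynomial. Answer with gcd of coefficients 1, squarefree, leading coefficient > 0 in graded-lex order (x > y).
2*x*y - 3*y^2 + 2*y + 2

(a) The degree is 2 — no degree-1 curve has this shape.
(b) From the axis intercepts and sections: the curve avoids every integer x-axis point in the box.
(c) Assembling these constraints gives the stated polynomial.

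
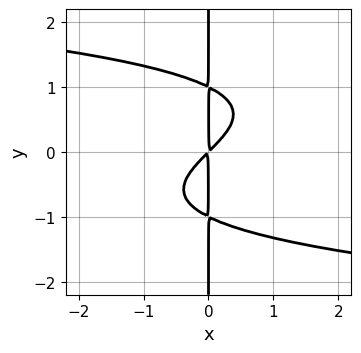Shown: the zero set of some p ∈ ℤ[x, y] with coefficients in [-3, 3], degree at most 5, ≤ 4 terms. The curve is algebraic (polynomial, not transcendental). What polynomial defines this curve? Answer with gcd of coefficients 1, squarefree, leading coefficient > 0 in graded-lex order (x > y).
The degree is 4 — a generic line meets the curve in up to 4 points.
Reading off the gridlines: every point of the y-axis in the box is on the curve.
Fitting integer coefficients to these (and the overall shape) gives p.

x*y^3 + x^2 - x*y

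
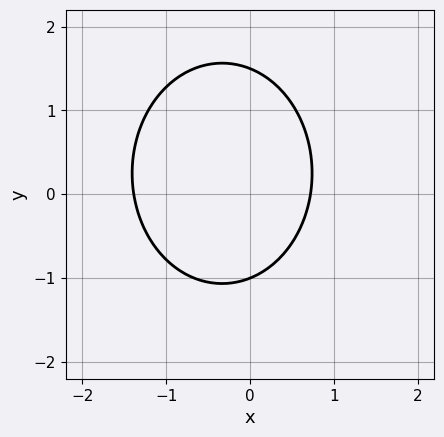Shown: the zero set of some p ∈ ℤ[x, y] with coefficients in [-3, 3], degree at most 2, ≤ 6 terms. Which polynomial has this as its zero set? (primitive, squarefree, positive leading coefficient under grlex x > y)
3*x^2 + 2*y^2 + 2*x - y - 3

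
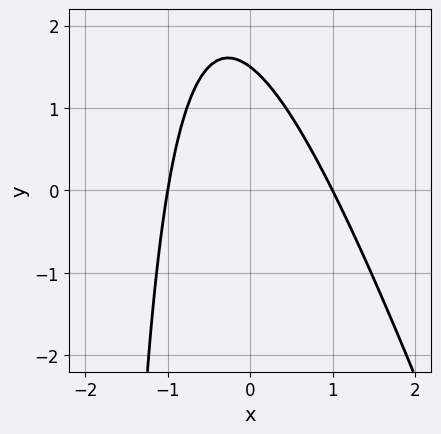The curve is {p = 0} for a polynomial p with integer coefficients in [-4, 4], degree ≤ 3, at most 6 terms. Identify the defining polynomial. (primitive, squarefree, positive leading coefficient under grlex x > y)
3*x^2 + x*y + 2*y - 3

(a) Degree: the shape is more complex than any degree-1 curve, so deg p = 2.
(b) Observable constraints: among the integer gridlines, it crosses the x-axis at x ∈ {-1, 1}.
(c) Fitting integer coefficients to these (and the overall shape) gives p.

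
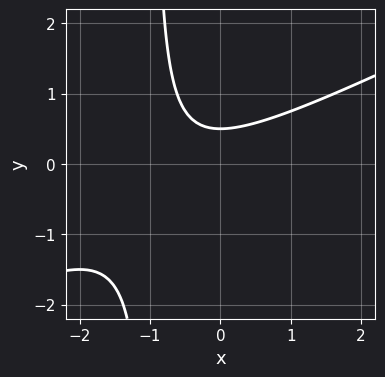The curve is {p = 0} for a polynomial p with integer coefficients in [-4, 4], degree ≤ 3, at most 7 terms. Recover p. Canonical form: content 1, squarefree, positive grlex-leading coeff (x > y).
Degree: the shape is more complex than any degree-1 curve, so deg p = 2.
Checking where it meets the axes: no x-intercept at any integer in the box.
These observations pin down the coefficients.

x^2 - 2*x*y + x - 2*y + 1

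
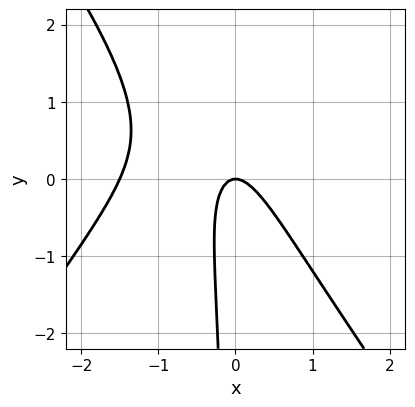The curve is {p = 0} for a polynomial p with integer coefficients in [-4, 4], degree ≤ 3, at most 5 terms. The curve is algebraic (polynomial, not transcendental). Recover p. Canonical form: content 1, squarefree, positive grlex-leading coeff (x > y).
2*x^3 - x*y^2 + 3*x^2 + 2*x*y + y

1. Degree: no degree-2 curve has this shape, so deg p = 3.
2. From the axis intercepts and sections: it crosses the y-axis at the gridline y = 0; it crosses the x-axis at the gridline x = 0.
3. Putting this together gives p.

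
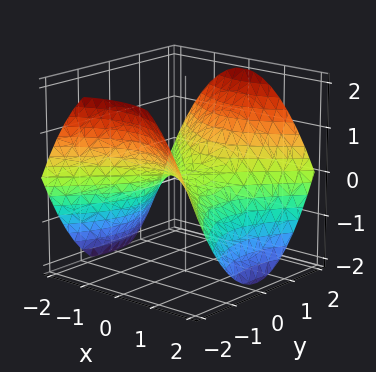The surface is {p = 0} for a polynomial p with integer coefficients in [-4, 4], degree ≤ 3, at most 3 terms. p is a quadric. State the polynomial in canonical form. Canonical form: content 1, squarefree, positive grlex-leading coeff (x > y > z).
x^2 - y^2 + 2*z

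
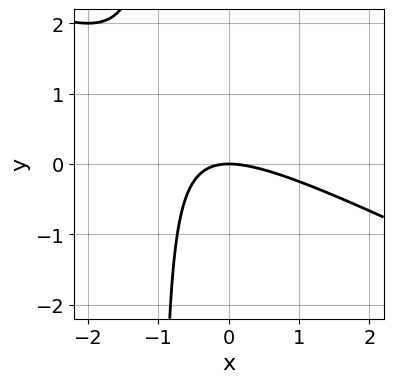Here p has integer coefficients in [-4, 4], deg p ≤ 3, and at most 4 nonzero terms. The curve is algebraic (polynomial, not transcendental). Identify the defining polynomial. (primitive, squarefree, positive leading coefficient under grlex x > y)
The degree is 2 — no degree-1 curve has this shape.
Reading off the gridlines: it meets the y-axis at y = 0 (among the integer gridlines); it meets the x-axis at x = 0 (among the integer gridlines).
These observations pin down the coefficients.

x^2 + 2*x*y + 2*y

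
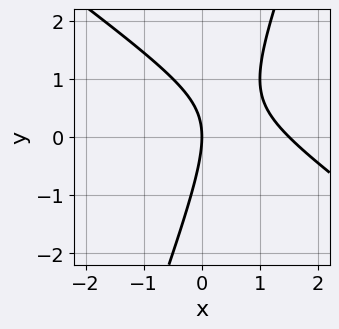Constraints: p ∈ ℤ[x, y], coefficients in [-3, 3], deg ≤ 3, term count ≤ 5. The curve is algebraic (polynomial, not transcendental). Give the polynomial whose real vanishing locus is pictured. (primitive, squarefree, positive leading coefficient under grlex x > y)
2*x^2 + 2*x*y - y^2 - 3*x

1. The degree is 2 — the shape is more complex than any degree-1 curve.
2. Against the integer gridlines: it crosses the x-axis at the gridline x = 0; one y-axis crossing is at y = 0.
3. Assembling these constraints gives the stated polynomial.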